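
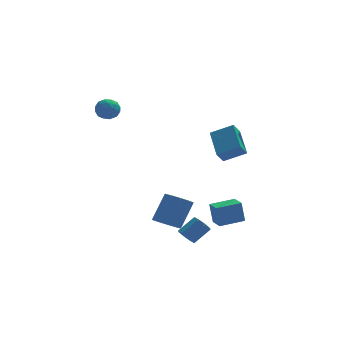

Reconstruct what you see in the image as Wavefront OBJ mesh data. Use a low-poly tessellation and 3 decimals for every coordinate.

v 0.045 -1.908 -4.218
v 0.278 -1.6 -4.651
v 1.148 -1.224 -3.915
v 0.915 -1.532 -3.482
v -0.02 -1.367 -4.418
v 0.85 -0.991 -3.682
v -0.28 -1.452 -4.068
v 0.59 -1.075 -3.332
v -0.349 -1.803 -3.806
v 0.521 -1.427 -3.07
v -0.188 -2.216 -3.785
v 0.682 -1.84 -3.049
v 0.11 -2.449 -4.018
v 0.98 -2.073 -3.282
v 0.37 -2.365 -4.368
v 1.24 -1.988 -3.632
v 0.439 -2.013 -4.63
v 1.309 -1.637 -3.894
v 1.671 -2.337 -3.341
v 1.5 -2.219 -2.138
v 1.466 -1.417 -3.46
v 1.296 -1.299 -2.258
v 3.004 -2.021 -3.182
v 2.834 -1.903 -1.98
v 2.8 -1.101 -3.302
v 2.629 -0.983 -2.099
v -4.071 2.556 3.419
v -3.434 2.827 3.599
v -3.546 1.653 2.921
v -2.909 1.924 3.101
v -3.347 1.673 3.608
v -3.671 2.231 3.915
v -3.309 2.249 2.605
v -3.633 2.807 2.912
v -2.963 2.637 3.095
v -2.987 2.281 3.715
v -3.993 2.199 2.805
v -4.017 1.843 3.425
v -3.798 2.771 3.553
v -3.182 1.709 2.967
v -3.439 1.562 3.265
v -3.065 1.721 3.371
v -3.938 2.421 3.739
v -3.563 2.58 3.844
v -3.512 1.902 3.849
v -3.417 1.9 2.676
v -3.042 2.059 2.781
v -3.915 2.759 3.149
v -3.541 2.918 3.255
v -3.468 2.578 2.671
v -3.147 2.818 3.362
v -2.839 2.288 3.07
v -3.074 2.478 2.778
v -3.264 2.806 2.959
v -3.161 2.609 3.727
v -2.853 2.078 3.434
v -3.11 1.931 3.732
v -3.301 2.259 3.913
v -2.884 2.498 3.431
v -4.127 2.402 3.086
v -3.819 1.871 2.793
v -3.679 2.221 2.607
v -3.87 2.549 2.788
v -4.141 2.192 3.45
v -3.833 1.662 3.158
v -3.716 1.674 3.561
v -3.906 2.002 3.742
v -4.096 1.982 3.089
v -1.042 -2.547 -2.928
v -0.425 -2.311 -3.344
v 0.298 -1.637 -1.888
v -0.318 -1.873 -1.472
v -0.798 -1.928 -3.336
v -0.074 -1.255 -1.88
v -1.284 -1.836 -3.137
v -0.56 -1.162 -1.681
v -1.657 -2.076 -2.84
v -0.933 -1.402 -1.384
v -1.742 -2.536 -2.585
v -1.019 -1.862 -1.129
v -1.5 -3.002 -2.49
v -0.776 -2.328 -1.034
v -1.043 -3.255 -2.6
v -0.319 -2.581 -1.144
v -0.586 -3.176 -2.863
v 0.138 -2.502 -1.407
v -0.342 -2.804 -3.157
v 0.382 -2.13 -1.701
v 3.411 2.17 0.246
v 3.29 3.85 1.167
v 2.196 2.425 -0.379
v 2.075 4.105 0.542
v 3.825 2.555 -0.402
v 3.704 4.235 0.519
v 2.61 2.81 -1.027
v 2.489 4.49 -0.106
f 2 1 5
f 2 5 3
f 3 5 6
f 3 6 4
f 5 1 7
f 5 7 6
f 6 7 8
f 6 8 4
f 7 1 9
f 7 9 8
f 8 9 10
f 8 10 4
f 9 1 11
f 9 11 10
f 10 11 12
f 10 12 4
f 11 1 13
f 11 13 12
f 12 13 14
f 12 14 4
f 13 1 15
f 13 15 14
f 14 15 16
f 14 16 4
f 15 1 17
f 15 17 16
f 16 17 18
f 16 18 4
f 17 1 2
f 17 2 18
f 18 2 3
f 18 3 4
f 20 22 19
f 23 20 19
f 19 22 21
f 21 23 19
f 20 26 22
f 24 20 23
f 24 26 20
f 22 26 21
f 25 23 21
f 21 26 25
f 25 24 23
f 26 24 25
f 27 64 43
f 64 38 67
f 43 67 32
f 64 67 43
f 27 43 39
f 43 32 44
f 39 44 28
f 43 44 39
f 27 39 48
f 39 28 49
f 48 49 34
f 39 49 48
f 27 48 60
f 48 34 63
f 60 63 37
f 48 63 60
f 27 60 64
f 60 37 68
f 64 68 38
f 60 68 64
f 28 44 55
f 44 32 58
f 55 58 36
f 44 58 55
f 32 67 45
f 67 38 66
f 45 66 31
f 67 66 45
f 38 68 65
f 68 37 61
f 65 61 29
f 68 61 65
f 37 63 62
f 63 34 50
f 62 50 33
f 63 50 62
f 34 49 54
f 49 28 51
f 54 51 35
f 49 51 54
f 30 56 42
f 56 36 57
f 42 57 31
f 56 57 42
f 30 42 40
f 42 31 41
f 40 41 29
f 42 41 40
f 30 40 47
f 40 29 46
f 47 46 33
f 40 46 47
f 30 47 52
f 47 33 53
f 52 53 35
f 47 53 52
f 30 52 56
f 52 35 59
f 56 59 36
f 52 59 56
f 31 57 45
f 57 36 58
f 45 58 32
f 57 58 45
f 29 41 65
f 41 31 66
f 65 66 38
f 41 66 65
f 33 46 62
f 46 29 61
f 62 61 37
f 46 61 62
f 35 53 54
f 53 33 50
f 54 50 34
f 53 50 54
f 36 59 55
f 59 35 51
f 55 51 28
f 59 51 55
f 70 69 73
f 70 73 71
f 71 73 74
f 71 74 72
f 73 69 75
f 73 75 74
f 74 75 76
f 74 76 72
f 75 69 77
f 75 77 76
f 76 77 78
f 76 78 72
f 77 69 79
f 77 79 78
f 78 79 80
f 78 80 72
f 79 69 81
f 79 81 80
f 80 81 82
f 80 82 72
f 81 69 83
f 81 83 82
f 82 83 84
f 82 84 72
f 83 69 85
f 83 85 84
f 84 85 86
f 84 86 72
f 85 69 87
f 85 87 86
f 86 87 88
f 86 88 72
f 87 69 70
f 87 70 88
f 88 70 71
f 88 71 72
f 90 92 89
f 93 90 89
f 89 92 91
f 91 93 89
f 90 96 92
f 94 90 93
f 94 96 90
f 92 96 91
f 95 93 91
f 91 96 95
f 95 94 93
f 96 94 95



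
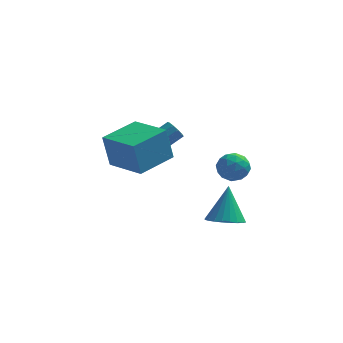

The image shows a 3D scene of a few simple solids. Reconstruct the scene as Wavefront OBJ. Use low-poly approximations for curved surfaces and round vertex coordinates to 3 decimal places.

v -3.177 -0.941 0.459
v -3.523 -0.914 2.296
v -1.816 0.72 0.691
v -2.162 0.747 2.528
v -1.518 -2.347 0.792
v -1.864 -2.32 2.629
v -0.157 -0.686 1.024
v -0.503 -0.659 2.861
v 2.617 -4.372 -0.831
v 3.468 -4.777 -0.65
v 2.683 -3.448 0.931
v 3.572 -4.461 -0.821
v 3.532 -4.13 -0.992
v 3.352 -3.836 -1.139
v 3.06 -3.624 -1.239
v 2.7 -3.526 -1.277
v 2.328 -3.556 -1.247
v 2 -3.711 -1.154
v 1.765 -3.966 -1.011
v 1.661 -4.283 -0.841
v 1.702 -4.613 -0.67
v 1.882 -4.907 -0.523
v 2.174 -5.119 -0.422
v 2.533 -5.217 -0.384
v 2.905 -5.187 -0.414
v 3.233 -5.033 -0.508
v 2.051 1.366 -1.277
v 2.81 1.823 -1.094
v 2.33 0.457 -0.166
v 3.089 0.914 0.017
v 2.283 1.297 0.166
v 2.111 1.859 -0.521
v 3.029 0.421 -0.739
v 2.857 0.983 -1.426
v 3.414 1.239 -0.761
v 2.953 1.78 -0.202
v 2.187 0.5 -1.058
v 1.726 1.041 -0.499
v 2.406 1.675 -1.283
v 2.734 0.605 0.023
v 2.261 0.831 0.11
v 2.707 1.099 0.218
v 1.995 1.696 -0.947
v 2.441 1.964 -0.839
v 2.132 1.655 -0.099
v 2.699 0.316 -0.421
v 3.145 0.584 -0.313
v 2.433 1.181 -1.478
v 2.879 1.449 -1.37
v 3.008 0.625 -1.161
v 3.207 1.6 -0.98
v 3.371 1.065 -0.327
v 3.336 0.775 -0.771
v 3.235 1.106 -1.175
v 2.936 1.918 -0.652
v 3.1 1.383 0.002
v 2.627 1.609 0.089
v 2.525 1.939 -0.315
v 3.291 1.574 -0.456
v 2.04 0.897 -1.262
v 2.204 0.362 -0.608
v 2.615 0.341 -0.945
v 2.513 0.671 -1.349
v 1.769 1.215 -0.933
v 1.933 0.68 -0.28
v 1.905 1.174 -0.085
v 1.804 1.505 -0.489
v 1.849 0.706 -0.804
v -1.543 1.392 0.387
v -1.184 0.927 0.334
v 0.002 1.743 1.2
v -0.357 2.208 1.253
v -1.127 1.146 0.049
v 0.059 1.962 0.914
v -1.229 1.46 -0.107
v -0.042 2.276 0.758
v -1.45 1.747 -0.075
v -0.264 2.563 0.791
v -1.708 1.899 0.134
v -0.521 2.715 1
v -1.902 1.857 0.44
v -0.716 2.673 1.306
v -1.959 1.638 0.726
v -0.773 2.454 1.591
v -1.858 1.324 0.882
v -0.671 2.14 1.747
v -1.636 1.037 0.849
v -0.45 1.853 1.715
v -1.379 0.885 0.64
v -0.192 1.701 1.506
f 2 4 1
f 5 2 1
f 1 4 3
f 3 5 1
f 2 8 4
f 6 2 5
f 6 8 2
f 4 8 3
f 7 5 3
f 3 8 7
f 7 6 5
f 8 6 7
f 10 9 12
f 10 12 11
f 12 9 13
f 12 13 11
f 13 9 14
f 13 14 11
f 14 9 15
f 14 15 11
f 15 9 16
f 15 16 11
f 16 9 17
f 16 17 11
f 17 9 18
f 17 18 11
f 18 9 19
f 18 19 11
f 19 9 20
f 19 20 11
f 20 9 21
f 20 21 11
f 21 9 22
f 21 22 11
f 22 9 23
f 22 23 11
f 23 9 24
f 23 24 11
f 24 9 25
f 24 25 11
f 25 9 26
f 25 26 11
f 26 9 10
f 26 10 11
f 27 64 43
f 64 38 67
f 43 67 32
f 64 67 43
f 27 43 39
f 43 32 44
f 39 44 28
f 43 44 39
f 27 39 48
f 39 28 49
f 48 49 34
f 39 49 48
f 27 48 60
f 48 34 63
f 60 63 37
f 48 63 60
f 27 60 64
f 60 37 68
f 64 68 38
f 60 68 64
f 28 44 55
f 44 32 58
f 55 58 36
f 44 58 55
f 32 67 45
f 67 38 66
f 45 66 31
f 67 66 45
f 38 68 65
f 68 37 61
f 65 61 29
f 68 61 65
f 37 63 62
f 63 34 50
f 62 50 33
f 63 50 62
f 34 49 54
f 49 28 51
f 54 51 35
f 49 51 54
f 30 56 42
f 56 36 57
f 42 57 31
f 56 57 42
f 30 42 40
f 42 31 41
f 40 41 29
f 42 41 40
f 30 40 47
f 40 29 46
f 47 46 33
f 40 46 47
f 30 47 52
f 47 33 53
f 52 53 35
f 47 53 52
f 30 52 56
f 52 35 59
f 56 59 36
f 52 59 56
f 31 57 45
f 57 36 58
f 45 58 32
f 57 58 45
f 29 41 65
f 41 31 66
f 65 66 38
f 41 66 65
f 33 46 62
f 46 29 61
f 62 61 37
f 46 61 62
f 35 53 54
f 53 33 50
f 54 50 34
f 53 50 54
f 36 59 55
f 59 35 51
f 55 51 28
f 59 51 55
f 70 69 73
f 70 73 71
f 71 73 74
f 71 74 72
f 73 69 75
f 73 75 74
f 74 75 76
f 74 76 72
f 75 69 77
f 75 77 76
f 76 77 78
f 76 78 72
f 77 69 79
f 77 79 78
f 78 79 80
f 78 80 72
f 79 69 81
f 79 81 80
f 80 81 82
f 80 82 72
f 81 69 83
f 81 83 82
f 82 83 84
f 82 84 72
f 83 69 85
f 83 85 84
f 84 85 86
f 84 86 72
f 85 69 87
f 85 87 86
f 86 87 88
f 86 88 72
f 87 69 89
f 87 89 88
f 88 89 90
f 88 90 72
f 89 69 70
f 89 70 90
f 90 70 71
f 90 71 72



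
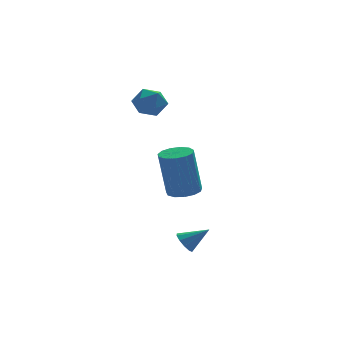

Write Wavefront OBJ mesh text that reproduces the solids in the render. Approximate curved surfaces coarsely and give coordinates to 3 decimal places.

v -3.438 -3.612 -1.875
v -3.128 -3.587 -2.304
v -2.502 -3.748 -1.205
v -3.166 -3.283 -2.189
v -3.308 -3.104 -1.954
v -3.5 -3.119 -1.689
v -3.668 -3.323 -1.495
v -3.749 -3.636 -1.446
v -3.711 -3.941 -1.561
v -3.569 -4.119 -1.796
v -3.377 -4.104 -2.061
v -3.209 -3.901 -2.255
v -3.723 2.374 3.666
v -3.152 2.047 3.232
v -4.128 1.213 4.008
v -3.557 0.886 3.574
v -3.374 1.284 4.23
v -3.124 2.001 4.018
v -4.156 1.259 3.222
v -3.906 1.976 3.01
v -3.42 1.358 2.957
v -2.937 1.373 3.58
v -4.343 1.887 3.66
v -3.86 1.902 4.283
v -2.645 -0.189 -0.692
v -2.068 -0.623 -0.586
v -2.397 -0.545 1.537
v -2.975 -0.111 1.432
v -1.926 -0.237 -0.578
v -2.255 -0.159 1.545
v -2.012 0.164 -0.606
v -2.342 0.242 1.517
v -2.3 0.453 -0.662
v -2.629 0.531 1.462
v -2.697 0.538 -0.726
v -3.026 0.616 1.397
v -3.078 0.392 -0.78
v -3.407 0.47 1.343
v -3.321 0.062 -0.806
v -3.651 0.14 1.318
v -3.35 -0.348 -0.795
v -3.679 -0.27 1.328
v -3.155 -0.708 -0.752
v -3.485 -0.63 1.372
v -2.798 -0.903 -0.689
v -3.128 -0.825 1.434
v -2.393 -0.871 -0.627
v -2.722 -0.793 1.496
f 2 1 4
f 2 4 3
f 4 1 5
f 4 5 3
f 5 1 6
f 5 6 3
f 6 1 7
f 6 7 3
f 7 1 8
f 7 8 3
f 8 1 9
f 8 9 3
f 9 1 10
f 9 10 3
f 10 1 11
f 10 11 3
f 11 1 12
f 11 12 3
f 12 1 2
f 12 2 3
f 13 24 18
f 13 18 14
f 13 14 20
f 13 20 23
f 13 23 24
f 14 18 22
f 18 24 17
f 24 23 15
f 23 20 19
f 20 14 21
f 16 22 17
f 16 17 15
f 16 15 19
f 16 19 21
f 16 21 22
f 17 22 18
f 15 17 24
f 19 15 23
f 21 19 20
f 22 21 14
f 26 25 29
f 26 29 27
f 27 29 30
f 27 30 28
f 29 25 31
f 29 31 30
f 30 31 32
f 30 32 28
f 31 25 33
f 31 33 32
f 32 33 34
f 32 34 28
f 33 25 35
f 33 35 34
f 34 35 36
f 34 36 28
f 35 25 37
f 35 37 36
f 36 37 38
f 36 38 28
f 37 25 39
f 37 39 38
f 38 39 40
f 38 40 28
f 39 25 41
f 39 41 40
f 40 41 42
f 40 42 28
f 41 25 43
f 41 43 42
f 42 43 44
f 42 44 28
f 43 25 45
f 43 45 44
f 44 45 46
f 44 46 28
f 45 25 47
f 45 47 46
f 46 47 48
f 46 48 28
f 47 25 26
f 47 26 48
f 48 26 27
f 48 27 28



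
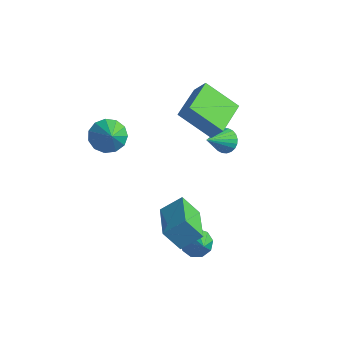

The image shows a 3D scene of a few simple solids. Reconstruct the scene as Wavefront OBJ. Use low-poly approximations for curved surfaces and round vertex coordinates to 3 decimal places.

v 0.894 2.21 0.076
v 1.458 1.958 -0.183
v 0.766 1.03 0.944
v 1.551 2.097 0.018
v 1.545 2.252 0.228
v 1.439 2.401 0.415
v 1.25 2.521 0.551
v 1.007 2.593 0.614
v 0.746 2.607 0.595
v 0.508 2.561 0.497
v 0.329 2.461 0.335
v 0.236 2.323 0.134
v 0.242 2.168 -0.076
v 0.348 2.019 -0.263
v 0.537 1.899 -0.399
v 0.78 1.826 -0.462
v 1.041 1.812 -0.443
v 1.279 1.859 -0.345
v -2.198 -2.189 1.735
v -1.597 -1.541 1.63
v -1.382 -2.791 2.685
v -1.907 -1.388 1.993
v -2.31 -1.49 2.275
v -2.677 -1.813 2.385
v -2.892 -2.256 2.289
v -2.887 -2.677 2.017
v -2.663 -2.943 1.656
v -2.292 -2.97 1.32
v -1.891 -2.749 1.115
v -1.588 -2.349 1.108
v -1.478 -1.899 1.3
v 3.865 -4.303 -0.62
v 3.209 -4.686 0.36
v 2.502 -2.932 -0.998
v 1.846 -3.315 -0.018
v 4.454 -3.525 0.078
v 3.798 -3.908 1.058
v 3.091 -2.154 -0.3
v 2.435 -2.537 0.68
v 3.206 -2.457 -2.265
v 3.615 -1.853 -2.275
v 4.094 -3.043 -1.355
v 3.27 -1.819 -1.916
v 2.895 -2.083 -1.72
v 2.665 -2.523 -1.778
v 2.688 -2.931 -2.064
v 2.953 -3.118 -2.444
v 3.337 -2.995 -2.74
v 3.659 -2.621 -2.813
v 3.769 -2.17 -2.63
v 1.399 0.601 1.848
v -0.068 0.038 3.003
v 0.84 2.368 1.999
v -0.627 1.806 3.154
v 1.967 0.714 2.626
v 0.5 0.152 3.781
v 1.408 2.482 2.777
v -0.059 1.919 3.932
f 2 1 4
f 2 4 3
f 4 1 5
f 4 5 3
f 5 1 6
f 5 6 3
f 6 1 7
f 6 7 3
f 7 1 8
f 7 8 3
f 8 1 9
f 8 9 3
f 9 1 10
f 9 10 3
f 10 1 11
f 10 11 3
f 11 1 12
f 11 12 3
f 12 1 13
f 12 13 3
f 13 1 14
f 13 14 3
f 14 1 15
f 14 15 3
f 15 1 16
f 15 16 3
f 16 1 17
f 16 17 3
f 17 1 18
f 17 18 3
f 18 1 2
f 18 2 3
f 20 19 22
f 20 22 21
f 22 19 23
f 22 23 21
f 23 19 24
f 23 24 21
f 24 19 25
f 24 25 21
f 25 19 26
f 25 26 21
f 26 19 27
f 26 27 21
f 27 19 28
f 27 28 21
f 28 19 29
f 28 29 21
f 29 19 30
f 29 30 21
f 30 19 31
f 30 31 21
f 31 19 20
f 31 20 21
f 33 35 32
f 36 33 32
f 32 35 34
f 34 36 32
f 33 39 35
f 37 33 36
f 37 39 33
f 35 39 34
f 38 36 34
f 34 39 38
f 38 37 36
f 39 37 38
f 41 40 43
f 41 43 42
f 43 40 44
f 43 44 42
f 44 40 45
f 44 45 42
f 45 40 46
f 45 46 42
f 46 40 47
f 46 47 42
f 47 40 48
f 47 48 42
f 48 40 49
f 48 49 42
f 49 40 50
f 49 50 42
f 50 40 41
f 50 41 42
f 52 54 51
f 55 52 51
f 51 54 53
f 53 55 51
f 52 58 54
f 56 52 55
f 56 58 52
f 54 58 53
f 57 55 53
f 53 58 57
f 57 56 55
f 58 56 57



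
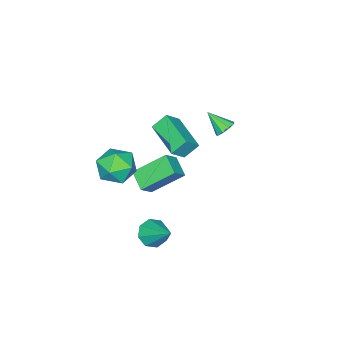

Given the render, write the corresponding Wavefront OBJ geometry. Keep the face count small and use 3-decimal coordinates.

v 1.782 -1.42 1.185
v 2.426 -1.171 2.06
v 2.414 -3.109 1.2
v 3.058 -2.86 2.075
v 1.95 -2.905 2.193
v 1.56 -1.862 2.183
v 3.28 -2.418 1.077
v 2.89 -1.375 1.067
v 3.352 -1.788 1.993
v 2.53 -2.089 2.683
v 2.31 -2.191 0.577
v 1.488 -2.492 1.267
v -1.136 -3.405 -2.383
v -2.236 -2.149 -1.109
v -0.594 -2.43 -2.876
v -1.694 -1.174 -1.603
v -0.366 -3.466 -1.657
v -1.466 -2.21 -0.384
v 0.176 -2.491 -2.151
v -0.924 -1.235 -0.877
v -3.984 -0.42 0.897
v -3.462 -0.173 1.093
v -3.836 -1.44 1.783
v -3.782 -0.026 1.316
v -4.197 -0.063 1.343
v -4.512 -0.267 1.161
v -4.58 -0.542 0.855
v -4.369 -0.761 0.569
v -3.978 -0.819 0.436
v -3.59 -0.691 0.518
v -3.386 -0.436 0.778
v -1.855 -1.672 2.489
v -1.087 -1.861 3.224
v -0.989 0.217 2.069
v -0.221 0.028 2.804
v -1.259 -2.108 1.756
v -0.491 -2.297 2.491
v -0.393 -0.219 1.336
v 0.375 -0.408 2.071
v 2.844 0.422 -1.8
v 3.118 0.876 -2.425
v 3.296 1.858 -0.56
v 2.508 0.968 -2.31
v 2.095 0.741 -1.896
v 2.121 0.327 -1.425
v 2.57 -0.032 -1.174
v 3.18 -0.125 -1.289
v 3.593 0.103 -1.703
v 3.567 0.517 -2.174
f 1 12 6
f 1 6 2
f 1 2 8
f 1 8 11
f 1 11 12
f 2 6 10
f 6 12 5
f 12 11 3
f 11 8 7
f 8 2 9
f 4 10 5
f 4 5 3
f 4 3 7
f 4 7 9
f 4 9 10
f 5 10 6
f 3 5 12
f 7 3 11
f 9 7 8
f 10 9 2
f 14 16 13
f 17 14 13
f 13 16 15
f 15 17 13
f 14 20 16
f 18 14 17
f 18 20 14
f 16 20 15
f 19 17 15
f 15 20 19
f 19 18 17
f 20 18 19
f 22 21 24
f 22 24 23
f 24 21 25
f 24 25 23
f 25 21 26
f 25 26 23
f 26 21 27
f 26 27 23
f 27 21 28
f 27 28 23
f 28 21 29
f 28 29 23
f 29 21 30
f 29 30 23
f 30 21 31
f 30 31 23
f 31 21 22
f 31 22 23
f 33 35 32
f 36 33 32
f 32 35 34
f 34 36 32
f 33 39 35
f 37 33 36
f 37 39 33
f 35 39 34
f 38 36 34
f 34 39 38
f 38 37 36
f 39 37 38
f 41 40 43
f 41 43 42
f 43 40 44
f 43 44 42
f 44 40 45
f 44 45 42
f 45 40 46
f 45 46 42
f 46 40 47
f 46 47 42
f 47 40 48
f 47 48 42
f 48 40 49
f 48 49 42
f 49 40 41
f 49 41 42



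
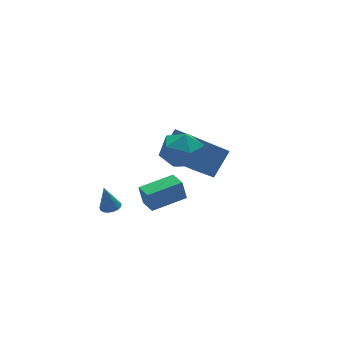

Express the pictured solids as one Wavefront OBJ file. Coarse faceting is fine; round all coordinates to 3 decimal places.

v -2.64 0.268 -3.599
v -2.793 0.45 -2.505
v -2.597 1.304 -3.766
v -2.751 1.486 -2.671
v -0.749 0.234 -3.329
v -0.903 0.416 -2.234
v -0.707 1.27 -3.495
v -0.86 1.452 -2.401
v 0.427 -0.351 -1.796
v -0.978 -0.876 -0.34
v -0.369 1.678 -1.834
v -1.774 1.153 -0.378
v 1.534 0.107 -0.562
v 0.129 -0.418 0.894
v 0.738 2.136 -0.6
v -0.667 1.611 0.856
v -2.072 -0.892 1.715
v -1.287 -1.743 1.57
v -3.053 -1.997 2.89
v -2.268 -2.848 2.745
v -1.976 -1.878 3.323
v -1.369 -1.194 2.596
v -2.971 -2.546 1.864
v -2.364 -1.862 1.137
v -1.843 -2.765 1.661
v -1.227 -2.352 2.563
v -3.113 -1.388 1.897
v -2.497 -0.975 2.799
v -3.721 2.662 -4.628
v -3.179 2.775 -4.543
v -3.979 2.838 -3.212
v -3.288 3.015 -4.593
v -3.495 3.175 -4.65
v -3.755 3.216 -4.703
v -4.007 3.132 -4.738
v -4.193 2.939 -4.748
v -4.271 2.683 -4.731
v -4.223 2.423 -4.69
v -4.06 2.217 -4.635
v -3.82 2.114 -4.578
v -3.557 2.136 -4.533
v -3.331 2.279 -4.51
v -3.195 2.509 -4.513
f 2 4 1
f 5 2 1
f 1 4 3
f 3 5 1
f 2 8 4
f 6 2 5
f 6 8 2
f 4 8 3
f 7 5 3
f 3 8 7
f 7 6 5
f 8 6 7
f 10 12 9
f 13 10 9
f 9 12 11
f 11 13 9
f 10 16 12
f 14 10 13
f 14 16 10
f 12 16 11
f 15 13 11
f 11 16 15
f 15 14 13
f 16 14 15
f 17 28 22
f 17 22 18
f 17 18 24
f 17 24 27
f 17 27 28
f 18 22 26
f 22 28 21
f 28 27 19
f 27 24 23
f 24 18 25
f 20 26 21
f 20 21 19
f 20 19 23
f 20 23 25
f 20 25 26
f 21 26 22
f 19 21 28
f 23 19 27
f 25 23 24
f 26 25 18
f 30 29 32
f 30 32 31
f 32 29 33
f 32 33 31
f 33 29 34
f 33 34 31
f 34 29 35
f 34 35 31
f 35 29 36
f 35 36 31
f 36 29 37
f 36 37 31
f 37 29 38
f 37 38 31
f 38 29 39
f 38 39 31
f 39 29 40
f 39 40 31
f 40 29 41
f 40 41 31
f 41 29 42
f 41 42 31
f 42 29 43
f 42 43 31
f 43 29 30
f 43 30 31



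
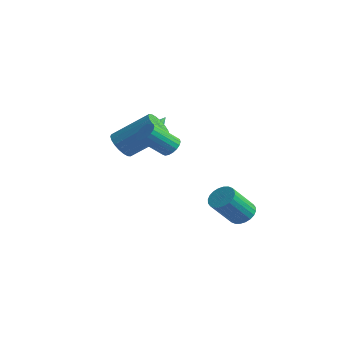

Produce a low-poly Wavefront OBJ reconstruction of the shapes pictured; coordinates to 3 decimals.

v 3.676 -2.747 1.841
v 4.189 -2.712 2.087
v 3.757 -3.817 3.145
v 3.244 -3.853 2.899
v 4.053 -2.538 2.214
v 3.621 -3.644 3.271
v 3.843 -2.406 2.266
v 3.411 -3.512 3.324
v 3.6 -2.341 2.234
v 3.168 -3.447 3.292
v 3.372 -2.357 2.125
v 2.94 -3.463 3.182
v 3.204 -2.45 1.959
v 2.772 -3.556 3.017
v 3.129 -2.602 1.77
v 2.697 -3.708 2.827
v 3.163 -2.783 1.595
v 2.731 -3.888 2.653
v 3.299 -2.956 1.469
v 2.867 -4.062 2.526
v 3.509 -3.088 1.416
v 3.077 -4.194 2.474
v 3.752 -3.153 1.448
v 3.32 -4.259 2.506
v 3.98 -3.137 1.558
v 3.548 -4.243 2.615
v 4.148 -3.044 1.723
v 3.716 -4.15 2.781
v 4.223 -2.892 1.913
v 3.791 -3.998 2.97
v 0.028 -1.224 0.885
v 0.455 -1.503 1.449
v -0.268 0.204 1.815
v 0.658 -1.357 1.29
v 0.765 -1.191 1.068
v 0.76 -1.03 0.819
v 0.643 -0.898 0.58
v 0.433 -0.817 0.388
v 0.162 -0.797 0.271
v -0.131 -0.842 0.248
v -0.399 -0.946 0.321
v -0.601 -1.092 0.481
v -0.709 -1.258 0.702
v -0.703 -1.419 0.951
v -0.587 -1.55 1.19
v -0.377 -1.632 1.382
v -0.105 -1.652 1.499
v 0.187 -1.606 1.523
v 0.853 -3.299 1.233
v 1.31 -3.121 0.652
v 2.484 -1.904 1.947
v 2.027 -2.081 2.527
v 1.074 -2.88 0.638
v 2.248 -1.662 1.933
v 0.794 -2.721 0.743
v 1.968 -1.503 2.037
v 0.526 -2.676 0.944
v 1.7 -1.459 2.239
v 0.323 -2.755 1.202
v 1.497 -1.538 2.497
v 0.224 -2.942 1.467
v 1.398 -1.724 2.762
v 0.251 -3.199 1.685
v 1.425 -1.982 2.98
v 0.396 -3.476 1.813
v 1.57 -2.259 3.108
v 0.632 -3.718 1.827
v 1.806 -2.5 3.122
v 0.912 -3.877 1.723
v 2.086 -2.659 3.017
v 1.18 -3.921 1.521
v 2.354 -2.704 2.816
v 1.383 -3.842 1.263
v 2.557 -2.625 2.558
v 1.482 -3.656 0.998
v 2.656 -2.438 2.293
v 1.455 -3.398 0.78
v 2.629 -2.181 2.075
v 3.096 1.993 -3.758
v 3.716 2.256 -3.478
v 3.624 1.031 -2.122
v 3.004 0.767 -2.402
v 3.522 2.418 -3.345
v 3.431 1.192 -1.989
v 3.264 2.514 -3.276
v 3.172 1.289 -1.919
v 2.979 2.531 -3.28
v 2.888 1.306 -1.923
v 2.713 2.466 -3.356
v 2.621 1.241 -2
v 2.505 2.329 -3.494
v 2.413 1.104 -2.138
v 2.386 2.141 -3.672
v 2.295 0.916 -2.316
v 2.376 1.93 -3.863
v 2.284 0.705 -2.507
v 2.476 1.729 -4.038
v 2.384 0.504 -2.682
v 2.669 1.568 -4.171
v 2.578 0.342 -2.815
v 2.928 1.471 -4.241
v 2.836 0.246 -2.884
v 3.212 1.454 -4.237
v 3.121 0.229 -2.88
v 3.479 1.519 -4.16
v 3.387 0.294 -2.804
v 3.687 1.656 -4.022
v 3.595 0.431 -2.666
v 3.805 1.844 -3.844
v 3.714 0.619 -2.488
v 3.816 2.055 -3.653
v 3.724 0.83 -2.297
f 2 1 5
f 2 5 3
f 3 5 6
f 3 6 4
f 5 1 7
f 5 7 6
f 6 7 8
f 6 8 4
f 7 1 9
f 7 9 8
f 8 9 10
f 8 10 4
f 9 1 11
f 9 11 10
f 10 11 12
f 10 12 4
f 11 1 13
f 11 13 12
f 12 13 14
f 12 14 4
f 13 1 15
f 13 15 14
f 14 15 16
f 14 16 4
f 15 1 17
f 15 17 16
f 16 17 18
f 16 18 4
f 17 1 19
f 17 19 18
f 18 19 20
f 18 20 4
f 19 1 21
f 19 21 20
f 20 21 22
f 20 22 4
f 21 1 23
f 21 23 22
f 22 23 24
f 22 24 4
f 23 1 25
f 23 25 24
f 24 25 26
f 24 26 4
f 25 1 27
f 25 27 26
f 26 27 28
f 26 28 4
f 27 1 29
f 27 29 28
f 28 29 30
f 28 30 4
f 29 1 2
f 29 2 30
f 30 2 3
f 30 3 4
f 32 31 34
f 32 34 33
f 34 31 35
f 34 35 33
f 35 31 36
f 35 36 33
f 36 31 37
f 36 37 33
f 37 31 38
f 37 38 33
f 38 31 39
f 38 39 33
f 39 31 40
f 39 40 33
f 40 31 41
f 40 41 33
f 41 31 42
f 41 42 33
f 42 31 43
f 42 43 33
f 43 31 44
f 43 44 33
f 44 31 45
f 44 45 33
f 45 31 46
f 45 46 33
f 46 31 47
f 46 47 33
f 47 31 48
f 47 48 33
f 48 31 32
f 48 32 33
f 50 49 53
f 50 53 51
f 51 53 54
f 51 54 52
f 53 49 55
f 53 55 54
f 54 55 56
f 54 56 52
f 55 49 57
f 55 57 56
f 56 57 58
f 56 58 52
f 57 49 59
f 57 59 58
f 58 59 60
f 58 60 52
f 59 49 61
f 59 61 60
f 60 61 62
f 60 62 52
f 61 49 63
f 61 63 62
f 62 63 64
f 62 64 52
f 63 49 65
f 63 65 64
f 64 65 66
f 64 66 52
f 65 49 67
f 65 67 66
f 66 67 68
f 66 68 52
f 67 49 69
f 67 69 68
f 68 69 70
f 68 70 52
f 69 49 71
f 69 71 70
f 70 71 72
f 70 72 52
f 71 49 73
f 71 73 72
f 72 73 74
f 72 74 52
f 73 49 75
f 73 75 74
f 74 75 76
f 74 76 52
f 75 49 77
f 75 77 76
f 76 77 78
f 76 78 52
f 77 49 50
f 77 50 78
f 78 50 51
f 78 51 52
f 80 79 83
f 80 83 81
f 81 83 84
f 81 84 82
f 83 79 85
f 83 85 84
f 84 85 86
f 84 86 82
f 85 79 87
f 85 87 86
f 86 87 88
f 86 88 82
f 87 79 89
f 87 89 88
f 88 89 90
f 88 90 82
f 89 79 91
f 89 91 90
f 90 91 92
f 90 92 82
f 91 79 93
f 91 93 92
f 92 93 94
f 92 94 82
f 93 79 95
f 93 95 94
f 94 95 96
f 94 96 82
f 95 79 97
f 95 97 96
f 96 97 98
f 96 98 82
f 97 79 99
f 97 99 98
f 98 99 100
f 98 100 82
f 99 79 101
f 99 101 100
f 100 101 102
f 100 102 82
f 101 79 103
f 101 103 102
f 102 103 104
f 102 104 82
f 103 79 105
f 103 105 104
f 104 105 106
f 104 106 82
f 105 79 107
f 105 107 106
f 106 107 108
f 106 108 82
f 107 79 109
f 107 109 108
f 108 109 110
f 108 110 82
f 109 79 111
f 109 111 110
f 110 111 112
f 110 112 82
f 111 79 80
f 111 80 112
f 112 80 81
f 112 81 82



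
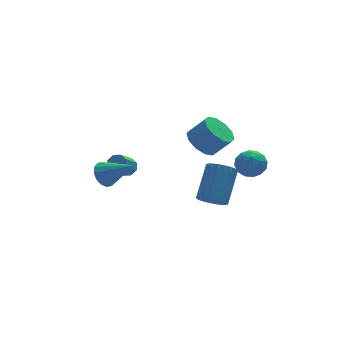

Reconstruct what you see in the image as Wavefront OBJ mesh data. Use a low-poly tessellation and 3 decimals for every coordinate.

v 1.559 -1.679 0.751
v 2.319 -1.424 0.242
v 3.102 -1.805 1.221
v 2.341 -2.061 1.729
v 2.149 -0.96 0.559
v 2.932 -1.341 1.538
v 1.753 -0.771 0.949
v 2.536 -1.152 1.928
v 1.283 -0.929 1.264
v 2.066 -1.31 2.242
v 0.918 -1.373 1.382
v 1.701 -1.755 2.361
v 0.798 -1.935 1.259
v 1.581 -2.316 2.238
v 0.968 -2.399 0.942
v 1.751 -2.78 1.921
v 1.364 -2.588 0.552
v 2.147 -2.969 1.531
v 1.834 -2.43 0.238
v 2.617 -2.811 1.216
v 2.199 -1.985 0.119
v 2.982 -2.367 1.098
v -2.977 -0.535 -1.153
v -2.498 -0.625 -1.748
v -1.863 -1.645 -0.087
v -2.363 -0.304 -1.555
v -2.392 -0.045 -1.254
v -2.578 0.083 -0.926
v -2.871 0.046 -0.658
v -3.193 -0.147 -0.523
v -3.456 -0.444 -0.557
v -3.592 -0.765 -0.75
v -3.562 -1.025 -1.051
v -3.376 -1.153 -1.379
v -3.083 -1.115 -1.647
v -2.762 -0.922 -1.782
v -1.372 0.699 -1.801
v -1.069 0.9 -1.375
v -1.804 0.442 -0.634
v -2.108 0.241 -1.059
v -1.371 1.175 -1.505
v -2.107 0.717 -0.764
v -1.674 1.171 -1.809
v -2.41 0.713 -1.068
v -1.8 0.89 -2.107
v -2.536 0.432 -1.366
v -1.676 0.498 -2.226
v -2.411 0.04 -1.485
v -1.373 0.223 -2.096
v -2.109 -0.235 -1.355
v -1.07 0.227 -1.792
v -1.806 -0.231 -1.051
v -0.944 0.508 -1.494
v -1.68 0.05 -0.753
v 2.952 -2.483 -0.684
v 3.525 -2.072 -1.162
v 3.955 -3.268 -0.158
v 4.528 -2.857 -0.636
v 4.143 -2.454 0.009
v 3.524 -1.969 -0.317
v 3.956 -3.371 -1.003
v 3.337 -2.886 -1.329
v 4.146 -2.621 -1.359
v 4.261 -2.054 -0.734
v 3.219 -3.286 -0.586
v 3.334 -2.719 0.039
v 3.151 -2.208 -0.97
v 4.329 -3.132 -0.35
v 4.103 -2.895 0.028
v 4.44 -2.653 -0.253
v 3.15 -2.148 -0.473
v 3.487 -1.906 -0.754
v 3.85 -2.131 -0.065
v 3.993 -3.434 -0.566
v 4.33 -3.192 -0.847
v 3.04 -2.687 -1.067
v 3.377 -2.445 -1.348
v 3.63 -3.209 -1.255
v 3.852 -2.29 -1.366
v 4.441 -2.751 -1.057
v 4.106 -3.053 -1.273
v 3.741 -2.768 -1.464
v 3.92 -1.957 -0.999
v 4.509 -2.418 -0.689
v 4.283 -2.181 -0.311
v 3.919 -1.896 -0.502
v 4.285 -2.279 -1.115
v 2.971 -2.922 -0.631
v 3.56 -3.383 -0.321
v 3.561 -3.444 -0.818
v 3.197 -3.159 -1.009
v 3.039 -2.589 -0.263
v 3.628 -3.05 0.046
v 3.739 -2.572 0.144
v 3.374 -2.287 -0.047
v 3.195 -3.061 -0.205
v 2.295 -1.307 -3.928
v 2.96 -1.761 -4.015
v 3.97 -0.567 -2.54
v 3.305 -0.113 -2.452
v 3.01 -1.52 -4.244
v 4.019 -0.325 -2.769
v 2.936 -1.242 -4.419
v 3.945 -0.047 -2.944
v 2.751 -0.975 -4.509
v 3.76 0.22 -3.033
v 2.487 -0.765 -4.498
v 3.497 0.429 -3.023
v 2.191 -0.65 -4.389
v 3.2 0.545 -2.913
v 1.912 -0.648 -4.2
v 2.921 0.547 -2.724
v 1.7 -0.76 -3.963
v 2.709 0.435 -2.488
v 1.59 -0.967 -3.721
v 2.599 0.228 -2.246
v 1.603 -1.232 -3.515
v 2.612 -0.038 -2.039
v 1.735 -1.511 -3.379
v 2.744 -0.316 -1.904
v 1.964 -1.755 -3.339
v 2.974 -0.56 -1.864
v 2.251 -1.921 -3.4
v 3.26 -0.726 -1.925
v 2.545 -1.981 -3.553
v 3.554 -0.786 -2.078
v 2.796 -1.924 -3.77
v 3.805 -0.73 -2.295
f 2 1 5
f 2 5 3
f 3 5 6
f 3 6 4
f 5 1 7
f 5 7 6
f 6 7 8
f 6 8 4
f 7 1 9
f 7 9 8
f 8 9 10
f 8 10 4
f 9 1 11
f 9 11 10
f 10 11 12
f 10 12 4
f 11 1 13
f 11 13 12
f 12 13 14
f 12 14 4
f 13 1 15
f 13 15 14
f 14 15 16
f 14 16 4
f 15 1 17
f 15 17 16
f 16 17 18
f 16 18 4
f 17 1 19
f 17 19 18
f 18 19 20
f 18 20 4
f 19 1 21
f 19 21 20
f 20 21 22
f 20 22 4
f 21 1 2
f 21 2 22
f 22 2 3
f 22 3 4
f 24 23 26
f 24 26 25
f 26 23 27
f 26 27 25
f 27 23 28
f 27 28 25
f 28 23 29
f 28 29 25
f 29 23 30
f 29 30 25
f 30 23 31
f 30 31 25
f 31 23 32
f 31 32 25
f 32 23 33
f 32 33 25
f 33 23 34
f 33 34 25
f 34 23 35
f 34 35 25
f 35 23 36
f 35 36 25
f 36 23 24
f 36 24 25
f 38 37 41
f 38 41 39
f 39 41 42
f 39 42 40
f 41 37 43
f 41 43 42
f 42 43 44
f 42 44 40
f 43 37 45
f 43 45 44
f 44 45 46
f 44 46 40
f 45 37 47
f 45 47 46
f 46 47 48
f 46 48 40
f 47 37 49
f 47 49 48
f 48 49 50
f 48 50 40
f 49 37 51
f 49 51 50
f 50 51 52
f 50 52 40
f 51 37 53
f 51 53 52
f 52 53 54
f 52 54 40
f 53 37 38
f 53 38 54
f 54 38 39
f 54 39 40
f 55 92 71
f 92 66 95
f 71 95 60
f 92 95 71
f 55 71 67
f 71 60 72
f 67 72 56
f 71 72 67
f 55 67 76
f 67 56 77
f 76 77 62
f 67 77 76
f 55 76 88
f 76 62 91
f 88 91 65
f 76 91 88
f 55 88 92
f 88 65 96
f 92 96 66
f 88 96 92
f 56 72 83
f 72 60 86
f 83 86 64
f 72 86 83
f 60 95 73
f 95 66 94
f 73 94 59
f 95 94 73
f 66 96 93
f 96 65 89
f 93 89 57
f 96 89 93
f 65 91 90
f 91 62 78
f 90 78 61
f 91 78 90
f 62 77 82
f 77 56 79
f 82 79 63
f 77 79 82
f 58 84 70
f 84 64 85
f 70 85 59
f 84 85 70
f 58 70 68
f 70 59 69
f 68 69 57
f 70 69 68
f 58 68 75
f 68 57 74
f 75 74 61
f 68 74 75
f 58 75 80
f 75 61 81
f 80 81 63
f 75 81 80
f 58 80 84
f 80 63 87
f 84 87 64
f 80 87 84
f 59 85 73
f 85 64 86
f 73 86 60
f 85 86 73
f 57 69 93
f 69 59 94
f 93 94 66
f 69 94 93
f 61 74 90
f 74 57 89
f 90 89 65
f 74 89 90
f 63 81 82
f 81 61 78
f 82 78 62
f 81 78 82
f 64 87 83
f 87 63 79
f 83 79 56
f 87 79 83
f 98 97 101
f 98 101 99
f 99 101 102
f 99 102 100
f 101 97 103
f 101 103 102
f 102 103 104
f 102 104 100
f 103 97 105
f 103 105 104
f 104 105 106
f 104 106 100
f 105 97 107
f 105 107 106
f 106 107 108
f 106 108 100
f 107 97 109
f 107 109 108
f 108 109 110
f 108 110 100
f 109 97 111
f 109 111 110
f 110 111 112
f 110 112 100
f 111 97 113
f 111 113 112
f 112 113 114
f 112 114 100
f 113 97 115
f 113 115 114
f 114 115 116
f 114 116 100
f 115 97 117
f 115 117 116
f 116 117 118
f 116 118 100
f 117 97 119
f 117 119 118
f 118 119 120
f 118 120 100
f 119 97 121
f 119 121 120
f 120 121 122
f 120 122 100
f 121 97 123
f 121 123 122
f 122 123 124
f 122 124 100
f 123 97 125
f 123 125 124
f 124 125 126
f 124 126 100
f 125 97 127
f 125 127 126
f 126 127 128
f 126 128 100
f 127 97 98
f 127 98 128
f 128 98 99
f 128 99 100



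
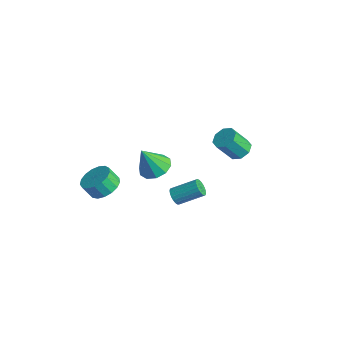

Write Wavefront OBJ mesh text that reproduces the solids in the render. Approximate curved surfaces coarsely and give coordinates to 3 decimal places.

v 0.819 4.419 -2.047
v 1.551 4.035 -2.196
v 1.313 3.037 -0.803
v 0.581 3.421 -0.653
v 1.616 4.55 -1.817
v 1.378 3.552 -0.423
v 1.215 4.988 -1.572
v 0.976 3.99 -0.178
v 0.581 5.092 -1.605
v 0.343 4.095 -0.212
v 0.087 4.803 -1.897
v -0.151 3.805 -0.504
v 0.022 4.288 -2.277
v -0.216 3.29 -0.883
v 0.424 3.85 -2.522
v 0.185 2.852 -1.128
v 1.057 3.745 -2.488
v 0.819 2.748 -1.095
v -1.888 -3.418 -4.153
v -1.276 -4.262 -4.394
v -1.601 -4.767 -3.448
v -2.212 -3.922 -3.207
v -0.965 -3.958 -4.125
v -1.289 -4.462 -3.179
v -0.864 -3.53 -3.862
v -1.189 -4.034 -2.916
v -0.999 -3.076 -3.666
v -1.323 -3.581 -2.72
v -1.337 -2.701 -3.582
v -1.661 -3.205 -2.636
v -1.801 -2.489 -3.628
v -2.125 -2.994 -2.682
v -2.285 -2.491 -3.795
v -2.609 -2.996 -2.849
v -2.678 -2.705 -4.044
v -3.002 -3.209 -3.098
v -2.89 -3.082 -4.317
v -3.215 -3.587 -3.371
v -2.873 -3.536 -4.554
v -3.197 -4.041 -3.608
v -2.63 -3.963 -4.698
v -2.954 -4.468 -3.752
v -2.217 -4.265 -4.718
v -2.541 -4.77 -3.772
v -1.728 -4.373 -4.608
v -2.052 -4.878 -3.662
v 2.921 -1.432 -2.265
v 3.173 -1.243 -2.787
v 3.952 0.061 -1.937
v 3.699 -0.128 -1.415
v 2.955 -1.114 -2.784
v 3.733 0.19 -1.935
v 2.73 -1.04 -2.692
v 3.509 0.264 -1.842
v 2.539 -1.034 -2.526
v 3.317 0.27 -1.676
v 2.414 -1.097 -2.314
v 3.192 0.207 -1.465
v 2.376 -1.218 -2.094
v 3.154 0.086 -1.245
v 2.432 -1.375 -1.904
v 3.211 -0.071 -1.055
v 2.573 -1.543 -1.776
v 3.352 -0.239 -0.926
v 2.774 -1.691 -1.732
v 3.553 -0.387 -0.883
v 3.001 -1.795 -1.781
v 3.779 -0.491 -0.932
v 3.213 -1.836 -1.913
v 3.992 -0.532 -1.064
v 3.375 -1.807 -2.106
v 4.154 -0.503 -1.257
v 3.459 -1.713 -2.326
v 4.237 -0.409 -1.477
v 3.449 -1.571 -2.536
v 4.228 -0.266 -1.687
v 3.348 -1.404 -2.699
v 4.127 -0.1 -1.85
v 0.788 -1.495 -1.086
v 1.822 -1.373 -0.948
v 0.652 -2.345 0.686
v 1.526 -0.844 -0.717
v 0.947 -0.564 -0.627
v 0.308 -0.639 -0.712
v -0.147 -1.041 -0.94
v -0.245 -1.616 -1.224
v 0.051 -2.145 -1.455
v 0.63 -2.426 -1.545
v 1.269 -2.351 -1.459
v 1.724 -1.949 -1.231
f 2 1 5
f 2 5 3
f 3 5 6
f 3 6 4
f 5 1 7
f 5 7 6
f 6 7 8
f 6 8 4
f 7 1 9
f 7 9 8
f 8 9 10
f 8 10 4
f 9 1 11
f 9 11 10
f 10 11 12
f 10 12 4
f 11 1 13
f 11 13 12
f 12 13 14
f 12 14 4
f 13 1 15
f 13 15 14
f 14 15 16
f 14 16 4
f 15 1 17
f 15 17 16
f 16 17 18
f 16 18 4
f 17 1 2
f 17 2 18
f 18 2 3
f 18 3 4
f 20 19 23
f 20 23 21
f 21 23 24
f 21 24 22
f 23 19 25
f 23 25 24
f 24 25 26
f 24 26 22
f 25 19 27
f 25 27 26
f 26 27 28
f 26 28 22
f 27 19 29
f 27 29 28
f 28 29 30
f 28 30 22
f 29 19 31
f 29 31 30
f 30 31 32
f 30 32 22
f 31 19 33
f 31 33 32
f 32 33 34
f 32 34 22
f 33 19 35
f 33 35 34
f 34 35 36
f 34 36 22
f 35 19 37
f 35 37 36
f 36 37 38
f 36 38 22
f 37 19 39
f 37 39 38
f 38 39 40
f 38 40 22
f 39 19 41
f 39 41 40
f 40 41 42
f 40 42 22
f 41 19 43
f 41 43 42
f 42 43 44
f 42 44 22
f 43 19 45
f 43 45 44
f 44 45 46
f 44 46 22
f 45 19 20
f 45 20 46
f 46 20 21
f 46 21 22
f 48 47 51
f 48 51 49
f 49 51 52
f 49 52 50
f 51 47 53
f 51 53 52
f 52 53 54
f 52 54 50
f 53 47 55
f 53 55 54
f 54 55 56
f 54 56 50
f 55 47 57
f 55 57 56
f 56 57 58
f 56 58 50
f 57 47 59
f 57 59 58
f 58 59 60
f 58 60 50
f 59 47 61
f 59 61 60
f 60 61 62
f 60 62 50
f 61 47 63
f 61 63 62
f 62 63 64
f 62 64 50
f 63 47 65
f 63 65 64
f 64 65 66
f 64 66 50
f 65 47 67
f 65 67 66
f 66 67 68
f 66 68 50
f 67 47 69
f 67 69 68
f 68 69 70
f 68 70 50
f 69 47 71
f 69 71 70
f 70 71 72
f 70 72 50
f 71 47 73
f 71 73 72
f 72 73 74
f 72 74 50
f 73 47 75
f 73 75 74
f 74 75 76
f 74 76 50
f 75 47 77
f 75 77 76
f 76 77 78
f 76 78 50
f 77 47 48
f 77 48 78
f 78 48 49
f 78 49 50
f 80 79 82
f 80 82 81
f 82 79 83
f 82 83 81
f 83 79 84
f 83 84 81
f 84 79 85
f 84 85 81
f 85 79 86
f 85 86 81
f 86 79 87
f 86 87 81
f 87 79 88
f 87 88 81
f 88 79 89
f 88 89 81
f 89 79 90
f 89 90 81
f 90 79 80
f 90 80 81



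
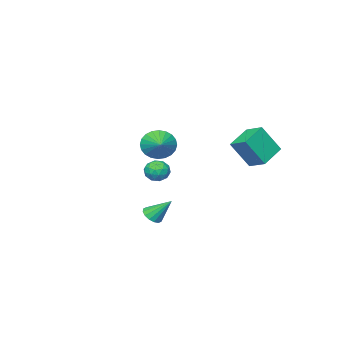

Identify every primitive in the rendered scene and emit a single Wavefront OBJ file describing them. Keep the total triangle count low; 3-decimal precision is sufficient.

v -3.331 1.511 -1.091
v -4.905 1.258 -0.394
v -3.315 2.702 -0.622
v -4.889 2.449 0.075
v -2.471 0.831 0.605
v -4.045 0.578 1.302
v -2.455 2.022 1.074
v -4.029 1.769 1.771
v 2.974 0.333 -3.48
v 3.327 0.828 -3.761
v 2.506 1.347 -2.28
v 3.012 0.851 -3.903
v 2.686 0.735 -3.932
v 2.438 0.512 -3.84
v 2.333 0.24 -3.652
v 2.4 -0.007 -3.417
v 2.621 -0.162 -3.2
v 2.936 -0.185 -3.057
v 3.262 -0.069 -3.028
v 3.51 0.154 -3.12
v 3.615 0.426 -3.309
v 3.548 0.672 -3.543
v -1.908 -4.327 -0.539
v -1.359 -4.381 -1.455
v -1.072 -3.253 -0.101
v -1.658 -4.108 -1.556
v -1.995 -3.868 -1.501
v -2.319 -3.698 -1.3
v -2.58 -3.624 -0.983
v -2.739 -3.657 -0.598
v -2.772 -3.792 -0.205
v -2.673 -4.008 0.138
v -2.457 -4.273 0.378
v -2.158 -4.547 0.478
v -1.821 -4.787 0.424
v -1.497 -4.957 0.223
v -1.235 -5.031 -0.094
v -1.076 -4.998 -0.479
v -1.044 -4.863 -0.873
v -1.143 -4.647 -1.216
v 3.2 1.866 -0.038
v 3.528 2.148 0.583
v 3.912 0.872 0.037
v 4.24 1.154 0.658
v 3.519 0.927 0.681
v 3.078 1.541 0.635
v 4.362 1.479 -0.015
v 3.921 2.093 -0.061
v 4.246 1.909 0.597
v 3.725 1.568 1.028
v 3.715 1.452 -0.408
v 3.194 1.111 0.023
v 3.301 2.094 0.266
v 4.139 0.926 0.354
v 3.715 0.792 0.368
v 3.908 0.958 0.733
v 3.037 1.737 0.297
v 3.23 1.903 0.662
v 3.225 1.186 0.719
v 4.21 1.117 -0.042
v 4.403 1.283 0.323
v 3.532 2.062 -0.113
v 3.725 2.228 0.252
v 4.215 1.834 -0.099
v 3.916 2.119 0.639
v 4.335 1.535 0.683
v 4.406 1.726 0.288
v 4.148 2.087 0.261
v 3.61 1.919 0.892
v 4.029 1.335 0.936
v 3.605 1.201 0.95
v 3.346 1.562 0.923
v 4.032 1.778 0.901
v 3.411 1.685 -0.316
v 3.83 1.101 -0.272
v 4.094 1.458 -0.303
v 3.835 1.819 -0.33
v 3.105 1.485 -0.063
v 3.524 0.901 -0.019
v 3.292 0.933 0.359
v 3.034 1.294 0.332
v 3.408 1.242 -0.281
f 2 4 1
f 5 2 1
f 1 4 3
f 3 5 1
f 2 8 4
f 6 2 5
f 6 8 2
f 4 8 3
f 7 5 3
f 3 8 7
f 7 6 5
f 8 6 7
f 10 9 12
f 10 12 11
f 12 9 13
f 12 13 11
f 13 9 14
f 13 14 11
f 14 9 15
f 14 15 11
f 15 9 16
f 15 16 11
f 16 9 17
f 16 17 11
f 17 9 18
f 17 18 11
f 18 9 19
f 18 19 11
f 19 9 20
f 19 20 11
f 20 9 21
f 20 21 11
f 21 9 22
f 21 22 11
f 22 9 10
f 22 10 11
f 24 23 26
f 24 26 25
f 26 23 27
f 26 27 25
f 27 23 28
f 27 28 25
f 28 23 29
f 28 29 25
f 29 23 30
f 29 30 25
f 30 23 31
f 30 31 25
f 31 23 32
f 31 32 25
f 32 23 33
f 32 33 25
f 33 23 34
f 33 34 25
f 34 23 35
f 34 35 25
f 35 23 36
f 35 36 25
f 36 23 37
f 36 37 25
f 37 23 38
f 37 38 25
f 38 23 39
f 38 39 25
f 39 23 40
f 39 40 25
f 40 23 24
f 40 24 25
f 41 78 57
f 78 52 81
f 57 81 46
f 78 81 57
f 41 57 53
f 57 46 58
f 53 58 42
f 57 58 53
f 41 53 62
f 53 42 63
f 62 63 48
f 53 63 62
f 41 62 74
f 62 48 77
f 74 77 51
f 62 77 74
f 41 74 78
f 74 51 82
f 78 82 52
f 74 82 78
f 42 58 69
f 58 46 72
f 69 72 50
f 58 72 69
f 46 81 59
f 81 52 80
f 59 80 45
f 81 80 59
f 52 82 79
f 82 51 75
f 79 75 43
f 82 75 79
f 51 77 76
f 77 48 64
f 76 64 47
f 77 64 76
f 48 63 68
f 63 42 65
f 68 65 49
f 63 65 68
f 44 70 56
f 70 50 71
f 56 71 45
f 70 71 56
f 44 56 54
f 56 45 55
f 54 55 43
f 56 55 54
f 44 54 61
f 54 43 60
f 61 60 47
f 54 60 61
f 44 61 66
f 61 47 67
f 66 67 49
f 61 67 66
f 44 66 70
f 66 49 73
f 70 73 50
f 66 73 70
f 45 71 59
f 71 50 72
f 59 72 46
f 71 72 59
f 43 55 79
f 55 45 80
f 79 80 52
f 55 80 79
f 47 60 76
f 60 43 75
f 76 75 51
f 60 75 76
f 49 67 68
f 67 47 64
f 68 64 48
f 67 64 68
f 50 73 69
f 73 49 65
f 69 65 42
f 73 65 69



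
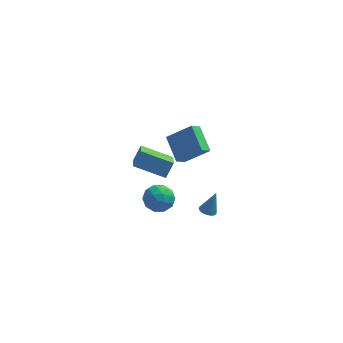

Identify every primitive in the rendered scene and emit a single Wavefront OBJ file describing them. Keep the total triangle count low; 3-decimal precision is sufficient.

v -0.472 -0.798 -3.161
v 0.019 -0.786 -3.329
v -0.028 -0.482 -1.839
v -0.051 -0.567 -3.358
v -0.204 -0.394 -3.348
v -0.411 -0.301 -3.301
v -0.63 -0.307 -3.226
v -0.817 -0.41 -3.138
v -0.937 -0.59 -3.055
v -0.964 -0.811 -2.992
v -0.894 -1.03 -2.963
v -0.741 -1.203 -2.974
v -0.534 -1.295 -3.021
v -0.315 -1.29 -3.096
v -0.127 -1.187 -3.184
v -0.008 -1.007 -3.267
v -2.999 -2.951 0.343
v -2.286 -3.198 0.86
v -3.774 -4.102 0.86
v -3.061 -4.349 1.377
v -3.525 -3.585 1.573
v -3.046 -2.874 1.253
v -3.014 -4.426 0.467
v -2.535 -3.715 0.147
v -2.295 -4.11 0.937
v -2.611 -3.59 1.62
v -3.449 -3.71 0.1
v -3.765 -3.19 0.783
v -2.575 -2.974 0.556
v -3.485 -4.326 1.164
v -3.758 -3.878 1.279
v -3.339 -4.023 1.583
v -3.021 -2.783 0.787
v -2.603 -2.928 1.091
v -3.33 -3.156 1.51
v -3.457 -4.372 0.629
v -3.039 -4.517 0.933
v -2.721 -3.277 0.137
v -2.302 -3.422 0.441
v -2.73 -4.144 0.21
v -2.161 -3.655 0.905
v -2.616 -4.331 1.209
v -2.589 -4.376 0.674
v -2.307 -3.958 0.486
v -2.347 -3.349 1.307
v -2.802 -4.026 1.611
v -3.075 -3.577 1.726
v -2.793 -3.159 1.538
v -2.352 -3.885 1.352
v -3.258 -3.274 0.109
v -3.713 -3.951 0.413
v -3.267 -4.141 0.182
v -2.985 -3.723 -0.006
v -3.444 -2.969 0.511
v -3.899 -3.645 0.815
v -3.753 -3.342 1.234
v -3.471 -2.924 1.046
v -3.708 -3.415 0.368
v -2.332 2.693 -2.178
v -2.956 4.133 -1.34
v -1.869 3.233 -2.762
v -2.494 4.673 -1.924
v -0.886 2.667 -1.056
v -1.511 4.107 -0.218
v -0.424 3.207 -1.64
v -1.048 4.647 -0.802
v -4.435 -2.406 2.408
v -4.043 -1.886 3.193
v -4.519 -0.956 1.488
v -4.126 -0.435 2.272
v -2.694 -2.725 1.748
v -2.301 -2.204 2.532
v -2.777 -1.274 0.827
v -2.385 -0.754 1.612
f 2 1 4
f 2 4 3
f 4 1 5
f 4 5 3
f 5 1 6
f 5 6 3
f 6 1 7
f 6 7 3
f 7 1 8
f 7 8 3
f 8 1 9
f 8 9 3
f 9 1 10
f 9 10 3
f 10 1 11
f 10 11 3
f 11 1 12
f 11 12 3
f 12 1 13
f 12 13 3
f 13 1 14
f 13 14 3
f 14 1 15
f 14 15 3
f 15 1 16
f 15 16 3
f 16 1 2
f 16 2 3
f 17 54 33
f 54 28 57
f 33 57 22
f 54 57 33
f 17 33 29
f 33 22 34
f 29 34 18
f 33 34 29
f 17 29 38
f 29 18 39
f 38 39 24
f 29 39 38
f 17 38 50
f 38 24 53
f 50 53 27
f 38 53 50
f 17 50 54
f 50 27 58
f 54 58 28
f 50 58 54
f 18 34 45
f 34 22 48
f 45 48 26
f 34 48 45
f 22 57 35
f 57 28 56
f 35 56 21
f 57 56 35
f 28 58 55
f 58 27 51
f 55 51 19
f 58 51 55
f 27 53 52
f 53 24 40
f 52 40 23
f 53 40 52
f 24 39 44
f 39 18 41
f 44 41 25
f 39 41 44
f 20 46 32
f 46 26 47
f 32 47 21
f 46 47 32
f 20 32 30
f 32 21 31
f 30 31 19
f 32 31 30
f 20 30 37
f 30 19 36
f 37 36 23
f 30 36 37
f 20 37 42
f 37 23 43
f 42 43 25
f 37 43 42
f 20 42 46
f 42 25 49
f 46 49 26
f 42 49 46
f 21 47 35
f 47 26 48
f 35 48 22
f 47 48 35
f 19 31 55
f 31 21 56
f 55 56 28
f 31 56 55
f 23 36 52
f 36 19 51
f 52 51 27
f 36 51 52
f 25 43 44
f 43 23 40
f 44 40 24
f 43 40 44
f 26 49 45
f 49 25 41
f 45 41 18
f 49 41 45
f 60 62 59
f 63 60 59
f 59 62 61
f 61 63 59
f 60 66 62
f 64 60 63
f 64 66 60
f 62 66 61
f 65 63 61
f 61 66 65
f 65 64 63
f 66 64 65
f 68 70 67
f 71 68 67
f 67 70 69
f 69 71 67
f 68 74 70
f 72 68 71
f 72 74 68
f 70 74 69
f 73 71 69
f 69 74 73
f 73 72 71
f 74 72 73



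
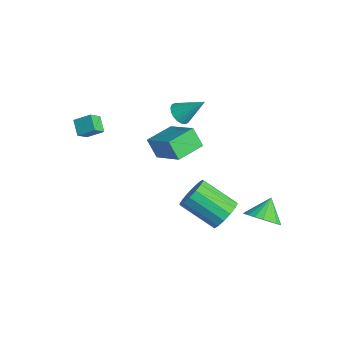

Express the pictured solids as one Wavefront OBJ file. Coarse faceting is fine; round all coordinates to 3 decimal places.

v -0.122 -1.39 2.802
v 1.568 -1.001 3.876
v -0.551 0.082 2.945
v 1.139 0.471 4.018
v 0.441 -1.131 1.822
v 2.131 -0.742 2.895
v 0.012 0.341 1.964
v 1.702 0.73 3.038
v 2.756 1.479 -1.852
v 3.381 1.419 -1.152
v 2.009 0.221 -0.029
v 1.384 0.281 -0.728
v 3.118 1.815 -1.052
v 1.746 0.617 0.072
v 2.757 2.121 -1.166
v 1.385 0.924 -0.042
v 2.396 2.256 -1.463
v 1.024 1.058 -0.34
v 2.132 2.182 -1.865
v 0.76 0.984 -0.741
v 2.035 1.919 -2.263
v 0.663 0.722 -1.14
v 2.131 1.539 -2.551
v 0.759 0.341 -1.428
v 2.394 1.143 -2.652
v 1.022 -0.055 -1.528
v 2.755 0.836 -2.538
v 1.383 -0.361 -1.414
v 3.116 0.702 -2.24
v 1.744 -0.496 -1.117
v 3.38 0.776 -1.839
v 2.008 -0.422 -0.715
v 3.477 1.038 -1.44
v 2.105 -0.159 -0.317
v -2.417 1.443 1.953
v -1.796 1.22 1.75
v -1.683 2.457 3.087
v -1.845 1.461 1.566
v -2.008 1.699 1.459
v -2.252 1.885 1.45
v -2.528 1.984 1.54
v -2.782 1.976 1.712
v -2.964 1.862 1.931
v -3.038 1.665 2.155
v -2.988 1.424 2.339
v -2.826 1.187 2.446
v -2.582 1 2.455
v -2.306 0.901 2.365
v -2.051 0.909 2.193
v -1.869 1.023 1.974
v 3.619 3.036 -2.044
v 4.452 3.065 -1.509
v 3.021 3.824 -1.156
v 4.501 3.387 -1.761
v 4.397 3.648 -2.062
v 4.159 3.803 -2.36
v 3.828 3.826 -2.604
v 3.461 3.712 -2.75
v 3.121 3.481 -2.775
v 2.867 3.173 -2.673
v 2.743 2.842 -2.463
v 2.771 2.544 -2.18
v 2.946 2.331 -1.874
v 3.237 2.24 -1.597
v 3.594 2.287 -1.398
v 3.955 2.463 -1.31
v 4.259 2.739 -1.35
v -2.885 -3.389 1.527
v -2.586 -4.007 2.124
v -3.677 -3.263 2.053
v -3.379 -3.881 2.651
v -2.421 -2.659 2.049
v -2.123 -3.277 2.647
v -3.214 -2.533 2.576
v -2.915 -3.151 3.173
f 2 4 1
f 5 2 1
f 1 4 3
f 3 5 1
f 2 8 4
f 6 2 5
f 6 8 2
f 4 8 3
f 7 5 3
f 3 8 7
f 7 6 5
f 8 6 7
f 10 9 13
f 10 13 11
f 11 13 14
f 11 14 12
f 13 9 15
f 13 15 14
f 14 15 16
f 14 16 12
f 15 9 17
f 15 17 16
f 16 17 18
f 16 18 12
f 17 9 19
f 17 19 18
f 18 19 20
f 18 20 12
f 19 9 21
f 19 21 20
f 20 21 22
f 20 22 12
f 21 9 23
f 21 23 22
f 22 23 24
f 22 24 12
f 23 9 25
f 23 25 24
f 24 25 26
f 24 26 12
f 25 9 27
f 25 27 26
f 26 27 28
f 26 28 12
f 27 9 29
f 27 29 28
f 28 29 30
f 28 30 12
f 29 9 31
f 29 31 30
f 30 31 32
f 30 32 12
f 31 9 33
f 31 33 32
f 32 33 34
f 32 34 12
f 33 9 10
f 33 10 34
f 34 10 11
f 34 11 12
f 36 35 38
f 36 38 37
f 38 35 39
f 38 39 37
f 39 35 40
f 39 40 37
f 40 35 41
f 40 41 37
f 41 35 42
f 41 42 37
f 42 35 43
f 42 43 37
f 43 35 44
f 43 44 37
f 44 35 45
f 44 45 37
f 45 35 46
f 45 46 37
f 46 35 47
f 46 47 37
f 47 35 48
f 47 48 37
f 48 35 49
f 48 49 37
f 49 35 50
f 49 50 37
f 50 35 36
f 50 36 37
f 52 51 54
f 52 54 53
f 54 51 55
f 54 55 53
f 55 51 56
f 55 56 53
f 56 51 57
f 56 57 53
f 57 51 58
f 57 58 53
f 58 51 59
f 58 59 53
f 59 51 60
f 59 60 53
f 60 51 61
f 60 61 53
f 61 51 62
f 61 62 53
f 62 51 63
f 62 63 53
f 63 51 64
f 63 64 53
f 64 51 65
f 64 65 53
f 65 51 66
f 65 66 53
f 66 51 67
f 66 67 53
f 67 51 52
f 67 52 53
f 69 71 68
f 72 69 68
f 68 71 70
f 70 72 68
f 69 75 71
f 73 69 72
f 73 75 69
f 71 75 70
f 74 72 70
f 70 75 74
f 74 73 72
f 75 73 74



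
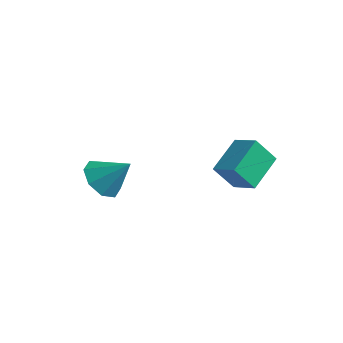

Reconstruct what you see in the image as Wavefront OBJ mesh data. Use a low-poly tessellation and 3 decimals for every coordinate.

v -0.432 -2.639 -0.21
v 0.069 -3.336 -0.403
v 0.492 -2.241 0.75
v 0.223 -2.796 -0.776
v -0.007 -2.164 -0.816
v -0.486 -1.811 -0.502
v -0.933 -1.942 -0.016
v -1.087 -2.482 0.356
v -0.857 -3.114 0.397
v -0.378 -3.467 0.082
v 3.099 -1.11 0.917
v 4.053 -1.282 1.394
v 3.046 0.301 1.531
v 4 0.13 2.008
v 3.66 -0.67 -0.048
v 4.614 -0.841 0.429
v 3.607 0.742 0.566
v 4.561 0.57 1.043
f 2 1 4
f 2 4 3
f 4 1 5
f 4 5 3
f 5 1 6
f 5 6 3
f 6 1 7
f 6 7 3
f 7 1 8
f 7 8 3
f 8 1 9
f 8 9 3
f 9 1 10
f 9 10 3
f 10 1 2
f 10 2 3
f 12 14 11
f 15 12 11
f 11 14 13
f 13 15 11
f 12 18 14
f 16 12 15
f 16 18 12
f 14 18 13
f 17 15 13
f 13 18 17
f 17 16 15
f 18 16 17



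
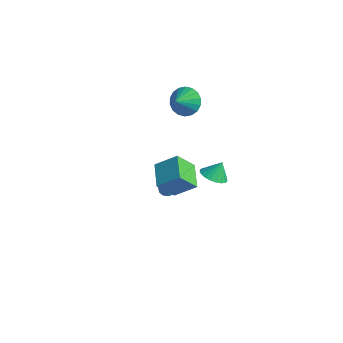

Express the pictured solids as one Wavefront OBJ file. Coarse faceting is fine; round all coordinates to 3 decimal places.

v -0.362 3.508 3.634
v -0.002 4.085 4.353
v -0.018 2.632 4.166
v -0.414 4.006 4.488
v -0.815 3.827 4.454
v -1.127 3.586 4.258
v -1.287 3.329 3.938
v -1.264 3.107 3.557
v -1.062 2.965 3.193
v -0.721 2.93 2.915
v -0.31 3.01 2.78
v 0.092 3.188 2.814
v 0.403 3.43 3.011
v 0.564 3.687 3.331
v 0.54 3.908 3.711
v 0.338 4.051 4.076
v 3.862 2.531 0.61
v 4.378 1.946 0.826
v 3.978 2.989 1.57
v 4.585 2.176 0.691
v 4.666 2.467 0.543
v 4.608 2.769 0.406
v 4.421 3.03 0.304
v 4.138 3.205 0.255
v 3.806 3.263 0.268
v 3.484 3.195 0.339
v 3.228 3.012 0.458
v 3.08 2.746 0.603
v 3.068 2.442 0.749
v 3.194 2.154 0.871
v 3.434 1.932 0.948
v 3.749 1.813 0.967
v 4.083 1.818 0.923
v -1.503 3.126 -4.428
v -1.18 3.53 -4.366
v -1.114 3.317 -3.33
v -1.437 2.914 -3.392
v -1.517 3.635 -4.323
v -1.451 3.423 -3.286
v -1.847 3.503 -4.329
v -1.781 3.29 -3.293
v -2.016 3.195 -4.381
v -1.95 2.982 -3.345
v -1.945 2.854 -4.456
v -1.879 2.641 -3.42
v -1.667 2.641 -4.517
v -1.601 2.428 -3.481
v -1.312 2.655 -4.537
v -1.246 2.442 -3.501
v -1.047 2.89 -4.506
v -0.981 2.677 -3.47
v -0.995 3.235 -4.438
v -0.929 3.022 -3.402
v 3.045 0.589 -0.721
v 2.955 -0.451 0.412
v 1.681 1.324 -0.154
v 1.59 0.284 0.978
v 3.89 1.476 0.162
v 3.799 0.436 1.294
v 2.525 2.211 0.728
v 2.435 1.171 1.861
f 2 1 4
f 2 4 3
f 4 1 5
f 4 5 3
f 5 1 6
f 5 6 3
f 6 1 7
f 6 7 3
f 7 1 8
f 7 8 3
f 8 1 9
f 8 9 3
f 9 1 10
f 9 10 3
f 10 1 11
f 10 11 3
f 11 1 12
f 11 12 3
f 12 1 13
f 12 13 3
f 13 1 14
f 13 14 3
f 14 1 15
f 14 15 3
f 15 1 16
f 15 16 3
f 16 1 2
f 16 2 3
f 18 17 20
f 18 20 19
f 20 17 21
f 20 21 19
f 21 17 22
f 21 22 19
f 22 17 23
f 22 23 19
f 23 17 24
f 23 24 19
f 24 17 25
f 24 25 19
f 25 17 26
f 25 26 19
f 26 17 27
f 26 27 19
f 27 17 28
f 27 28 19
f 28 17 29
f 28 29 19
f 29 17 30
f 29 30 19
f 30 17 31
f 30 31 19
f 31 17 32
f 31 32 19
f 32 17 33
f 32 33 19
f 33 17 18
f 33 18 19
f 35 34 38
f 35 38 36
f 36 38 39
f 36 39 37
f 38 34 40
f 38 40 39
f 39 40 41
f 39 41 37
f 40 34 42
f 40 42 41
f 41 42 43
f 41 43 37
f 42 34 44
f 42 44 43
f 43 44 45
f 43 45 37
f 44 34 46
f 44 46 45
f 45 46 47
f 45 47 37
f 46 34 48
f 46 48 47
f 47 48 49
f 47 49 37
f 48 34 50
f 48 50 49
f 49 50 51
f 49 51 37
f 50 34 52
f 50 52 51
f 51 52 53
f 51 53 37
f 52 34 35
f 52 35 53
f 53 35 36
f 53 36 37
f 55 57 54
f 58 55 54
f 54 57 56
f 56 58 54
f 55 61 57
f 59 55 58
f 59 61 55
f 57 61 56
f 60 58 56
f 56 61 60
f 60 59 58
f 61 59 60



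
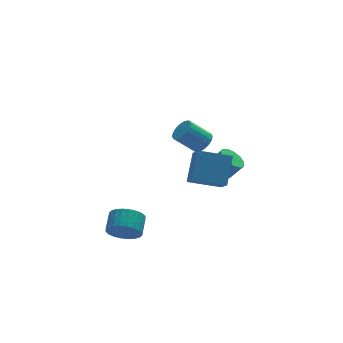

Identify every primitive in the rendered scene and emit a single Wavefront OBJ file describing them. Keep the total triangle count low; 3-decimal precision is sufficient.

v 0.926 0.143 2.339
v 1.356 -0.072 2.847
v 0.305 0.242 3.87
v -0.126 0.457 3.361
v 1.422 0.211 2.828
v 0.37 0.524 3.851
v 1.402 0.482 2.724
v 0.35 0.796 3.747
v 1.299 0.695 2.554
v 0.248 1.008 3.576
v 1.133 0.812 2.346
v 0.081 1.126 3.369
v 0.93 0.813 2.137
v -0.122 1.127 3.16
v 0.726 0.699 1.963
v -0.325 1.013 2.986
v 0.558 0.489 1.854
v -0.494 0.803 2.877
v 0.452 0.219 1.829
v -0.599 0.532 2.851
v 0.429 -0.065 1.891
v -0.623 0.249 2.914
v 0.491 -0.312 2.032
v -0.56 0.002 3.054
v 0.629 -0.481 2.225
v -0.422 -0.167 3.248
v 0.818 -0.541 2.438
v -0.234 -0.228 3.461
v 1.026 -0.484 2.634
v -0.026 -0.17 3.656
v 1.216 -0.318 2.778
v 0.164 -0.004 3.801
v 2.827 2.689 -2.003
v 3.439 3.084 -2.333
v 4.105 2.826 -1.407
v 3.493 2.431 -1.077
v 3.212 3.385 -2.086
v 3.878 3.127 -1.159
v 2.863 3.465 -1.813
v 3.529 3.207 -0.886
v 2.502 3.299 -1.6
v 3.168 3.04 -0.673
v 2.245 2.939 -1.515
v 2.91 2.68 -0.588
v 2.172 2.5 -1.585
v 2.838 2.241 -0.659
v 2.307 2.121 -1.788
v 2.973 1.862 -0.862
v 2.607 1.922 -2.06
v 3.273 1.664 -1.133
v 2.977 1.967 -2.313
v 3.643 1.709 -1.386
v 3.3 2.241 -2.468
v 3.966 1.983 -1.541
v 3.472 2.658 -2.476
v 4.138 2.399 -1.549
v -3.672 -0.708 -2.873
v -2.887 -0.843 -3.39
v -2.383 0.073 -2.864
v -3.168 0.208 -2.347
v -3.078 -0.612 -3.608
v -2.574 0.304 -3.082
v -3.36 -0.396 -3.714
v -2.856 0.52 -3.188
v -3.69 -0.227 -3.692
v -3.186 0.688 -3.166
v -4.016 -0.132 -3.546
v -3.512 0.784 -3.02
v -4.291 -0.124 -3.296
v -3.787 0.791 -2.77
v -4.471 -0.205 -2.983
v -3.967 0.71 -2.457
v -4.529 -0.363 -2.652
v -4.025 0.553 -2.126
v -4.457 -0.573 -2.356
v -3.953 0.343 -1.83
v -4.266 -0.804 -2.138
v -3.762 0.112 -1.612
v -3.984 -1.02 -2.032
v -3.48 -0.104 -1.506
v -3.654 -1.188 -2.054
v -3.15 -0.273 -1.528
v -3.328 -1.284 -2.2
v -2.824 -0.368 -1.674
v -3.053 -1.291 -2.45
v -2.549 -0.376 -1.924
v -2.873 -1.21 -2.763
v -2.369 -0.295 -2.237
v -2.815 -1.053 -3.094
v -2.311 -0.137 -2.568
v 0.069 -0.532 0.138
v 0.795 0.55 1.48
v 0.231 0.639 -0.894
v 0.957 1.721 0.447
v 1.763 -1.141 -0.287
v 2.489 -0.059 1.054
v 1.925 0.03 -1.32
v 2.651 1.112 0.022
f 2 1 5
f 2 5 3
f 3 5 6
f 3 6 4
f 5 1 7
f 5 7 6
f 6 7 8
f 6 8 4
f 7 1 9
f 7 9 8
f 8 9 10
f 8 10 4
f 9 1 11
f 9 11 10
f 10 11 12
f 10 12 4
f 11 1 13
f 11 13 12
f 12 13 14
f 12 14 4
f 13 1 15
f 13 15 14
f 14 15 16
f 14 16 4
f 15 1 17
f 15 17 16
f 16 17 18
f 16 18 4
f 17 1 19
f 17 19 18
f 18 19 20
f 18 20 4
f 19 1 21
f 19 21 20
f 20 21 22
f 20 22 4
f 21 1 23
f 21 23 22
f 22 23 24
f 22 24 4
f 23 1 25
f 23 25 24
f 24 25 26
f 24 26 4
f 25 1 27
f 25 27 26
f 26 27 28
f 26 28 4
f 27 1 29
f 27 29 28
f 28 29 30
f 28 30 4
f 29 1 31
f 29 31 30
f 30 31 32
f 30 32 4
f 31 1 2
f 31 2 32
f 32 2 3
f 32 3 4
f 34 33 37
f 34 37 35
f 35 37 38
f 35 38 36
f 37 33 39
f 37 39 38
f 38 39 40
f 38 40 36
f 39 33 41
f 39 41 40
f 40 41 42
f 40 42 36
f 41 33 43
f 41 43 42
f 42 43 44
f 42 44 36
f 43 33 45
f 43 45 44
f 44 45 46
f 44 46 36
f 45 33 47
f 45 47 46
f 46 47 48
f 46 48 36
f 47 33 49
f 47 49 48
f 48 49 50
f 48 50 36
f 49 33 51
f 49 51 50
f 50 51 52
f 50 52 36
f 51 33 53
f 51 53 52
f 52 53 54
f 52 54 36
f 53 33 55
f 53 55 54
f 54 55 56
f 54 56 36
f 55 33 34
f 55 34 56
f 56 34 35
f 56 35 36
f 58 57 61
f 58 61 59
f 59 61 62
f 59 62 60
f 61 57 63
f 61 63 62
f 62 63 64
f 62 64 60
f 63 57 65
f 63 65 64
f 64 65 66
f 64 66 60
f 65 57 67
f 65 67 66
f 66 67 68
f 66 68 60
f 67 57 69
f 67 69 68
f 68 69 70
f 68 70 60
f 69 57 71
f 69 71 70
f 70 71 72
f 70 72 60
f 71 57 73
f 71 73 72
f 72 73 74
f 72 74 60
f 73 57 75
f 73 75 74
f 74 75 76
f 74 76 60
f 75 57 77
f 75 77 76
f 76 77 78
f 76 78 60
f 77 57 79
f 77 79 78
f 78 79 80
f 78 80 60
f 79 57 81
f 79 81 80
f 80 81 82
f 80 82 60
f 81 57 83
f 81 83 82
f 82 83 84
f 82 84 60
f 83 57 85
f 83 85 84
f 84 85 86
f 84 86 60
f 85 57 87
f 85 87 86
f 86 87 88
f 86 88 60
f 87 57 89
f 87 89 88
f 88 89 90
f 88 90 60
f 89 57 58
f 89 58 90
f 90 58 59
f 90 59 60
f 92 94 91
f 95 92 91
f 91 94 93
f 93 95 91
f 92 98 94
f 96 92 95
f 96 98 92
f 94 98 93
f 97 95 93
f 93 98 97
f 97 96 95
f 98 96 97



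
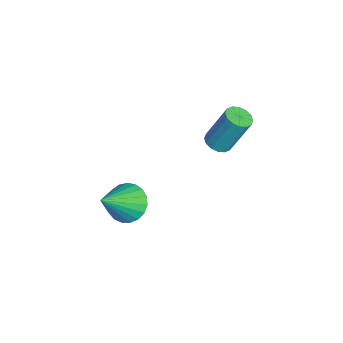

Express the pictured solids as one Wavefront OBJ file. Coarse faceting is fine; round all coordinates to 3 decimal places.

v -3.456 -2.272 -1.841
v -2.914 -2.443 -2.391
v -2.444 -3.128 -0.579
v -2.809 -2.153 -2.279
v -2.815 -1.884 -2.091
v -2.932 -1.681 -1.86
v -3.139 -1.581 -1.626
v -3.402 -1.6 -1.429
v -3.673 -1.736 -1.304
v -3.907 -1.964 -1.271
v -4.063 -2.246 -1.337
v -4.114 -2.532 -1.49
v -4.051 -2.773 -1.704
v -3.885 -2.928 -1.942
v -3.645 -2.969 -2.162
v -3.372 -2.89 -2.327
v -3.114 -2.704 -2.408
v -3.527 0.763 1.47
v -3.028 0.745 1.446
v -2.934 1.42 2.906
v -3.433 1.437 2.93
v -3.092 0.975 1.345
v -2.998 1.649 2.804
v -3.272 1.147 1.277
v -3.179 1.821 2.736
v -3.521 1.217 1.26
v -3.427 1.891 2.72
v -3.771 1.165 1.301
v -3.678 1.839 2.76
v -3.956 1.005 1.386
v -3.862 1.679 2.845
v -4.026 0.78 1.494
v -3.932 1.455 2.954
v -3.962 0.551 1.596
v -3.868 1.225 3.055
v -3.781 0.379 1.664
v -3.688 1.053 3.123
v -3.533 0.309 1.68
v -3.439 0.983 3.14
v -3.282 0.361 1.64
v -3.189 1.035 3.099
v -3.098 0.521 1.555
v -3.004 1.195 3.014
f 2 1 4
f 2 4 3
f 4 1 5
f 4 5 3
f 5 1 6
f 5 6 3
f 6 1 7
f 6 7 3
f 7 1 8
f 7 8 3
f 8 1 9
f 8 9 3
f 9 1 10
f 9 10 3
f 10 1 11
f 10 11 3
f 11 1 12
f 11 12 3
f 12 1 13
f 12 13 3
f 13 1 14
f 13 14 3
f 14 1 15
f 14 15 3
f 15 1 16
f 15 16 3
f 16 1 17
f 16 17 3
f 17 1 2
f 17 2 3
f 19 18 22
f 19 22 20
f 20 22 23
f 20 23 21
f 22 18 24
f 22 24 23
f 23 24 25
f 23 25 21
f 24 18 26
f 24 26 25
f 25 26 27
f 25 27 21
f 26 18 28
f 26 28 27
f 27 28 29
f 27 29 21
f 28 18 30
f 28 30 29
f 29 30 31
f 29 31 21
f 30 18 32
f 30 32 31
f 31 32 33
f 31 33 21
f 32 18 34
f 32 34 33
f 33 34 35
f 33 35 21
f 34 18 36
f 34 36 35
f 35 36 37
f 35 37 21
f 36 18 38
f 36 38 37
f 37 38 39
f 37 39 21
f 38 18 40
f 38 40 39
f 39 40 41
f 39 41 21
f 40 18 42
f 40 42 41
f 41 42 43
f 41 43 21
f 42 18 19
f 42 19 43
f 43 19 20
f 43 20 21



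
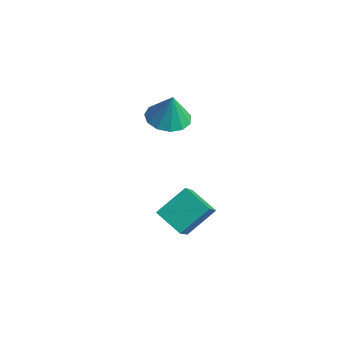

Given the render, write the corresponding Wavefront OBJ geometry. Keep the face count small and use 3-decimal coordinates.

v 1.764 -3.462 -2.744
v 0.772 -3.499 -2.27
v 2.066 -2.406 -2.03
v 1.074 -2.443 -1.556
v 2.466 -4.597 -1.364
v 1.474 -4.634 -0.89
v 2.768 -3.541 -0.65
v 1.776 -3.578 -0.176
v -1.993 -0.255 -0.972
v -1.392 -0.808 -1.044
v -1.807 -0.205 0.192
v -1.194 -0.393 -1.094
v -1.25 0.065 -1.105
v -1.542 0.422 -1.074
v -1.977 0.563 -1.01
v -2.418 0.445 -0.935
v -2.723 0.104 -0.871
v -2.797 -0.351 -0.839
v -2.615 -0.775 -0.85
v -2.236 -1.035 -0.899
v -1.78 -1.047 -0.971
f 2 4 1
f 5 2 1
f 1 4 3
f 3 5 1
f 2 8 4
f 6 2 5
f 6 8 2
f 4 8 3
f 7 5 3
f 3 8 7
f 7 6 5
f 8 6 7
f 10 9 12
f 10 12 11
f 12 9 13
f 12 13 11
f 13 9 14
f 13 14 11
f 14 9 15
f 14 15 11
f 15 9 16
f 15 16 11
f 16 9 17
f 16 17 11
f 17 9 18
f 17 18 11
f 18 9 19
f 18 19 11
f 19 9 20
f 19 20 11
f 20 9 21
f 20 21 11
f 21 9 10
f 21 10 11



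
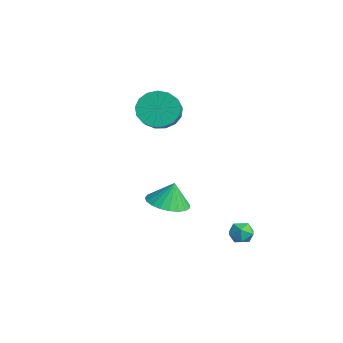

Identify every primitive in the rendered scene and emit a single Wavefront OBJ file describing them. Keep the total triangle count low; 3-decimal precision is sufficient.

v 3.581 -0.262 -1.721
v 4.073 -0.257 -2.116
v 3.087 -0.903 -2.344
v 3.579 -0.898 -2.739
v 3.63 -1.175 -2.174
v 3.936 -0.779 -1.79
v 3.224 -0.381 -2.67
v 3.53 0.015 -2.286
v 3.852 -0.331 -2.703
v 4.103 -0.822 -2.397
v 3.057 -0.338 -2.063
v 3.308 -0.829 -1.757
v -2.422 -1.611 2.49
v -1.717 -1.19 1.902
v -0.972 -1.628 2.482
v -1.678 -2.049 3.07
v -1.792 -0.86 2.247
v -1.048 -1.298 2.828
v -2.011 -0.702 2.648
v -1.267 -1.14 3.228
v -2.325 -0.753 3.013
v -1.581 -1.19 3.593
v -2.661 -1 3.257
v -1.917 -1.437 3.837
v -2.942 -1.387 3.326
v -2.198 -1.824 3.906
v -3.104 -1.825 3.204
v -2.36 -2.263 3.784
v -3.11 -2.215 2.917
v -2.366 -2.652 3.498
v -2.958 -2.466 2.533
v -2.214 -2.903 3.114
v -2.684 -2.522 2.139
v -1.94 -2.959 2.72
v -2.349 -2.369 1.826
v -1.605 -2.806 2.406
v -2.032 -2.042 1.664
v -1.287 -2.479 2.244
v -1.803 -1.617 1.692
v -1.059 -2.054 2.272
v 2.368 -3.457 -0.258
v 3.28 -3.807 -0.179
v 2.392 -3.143 0.858
v 3.347 -3.42 -0.289
v 3.245 -3.04 -0.394
v 2.991 -2.732 -0.475
v 2.629 -2.549 -0.519
v 2.222 -2.523 -0.518
v 1.841 -2.659 -0.472
v 1.551 -2.933 -0.389
v 1.402 -3.297 -0.283
v 1.42 -3.689 -0.173
v 1.602 -4.041 -0.078
v 1.917 -4.292 -0.014
v 2.31 -4.398 0.008
v 2.713 -4.342 -0.016
v 3.056 -4.133 -0.082
f 1 12 6
f 1 6 2
f 1 2 8
f 1 8 11
f 1 11 12
f 2 6 10
f 6 12 5
f 12 11 3
f 11 8 7
f 8 2 9
f 4 10 5
f 4 5 3
f 4 3 7
f 4 7 9
f 4 9 10
f 5 10 6
f 3 5 12
f 7 3 11
f 9 7 8
f 10 9 2
f 14 13 17
f 14 17 15
f 15 17 18
f 15 18 16
f 17 13 19
f 17 19 18
f 18 19 20
f 18 20 16
f 19 13 21
f 19 21 20
f 20 21 22
f 20 22 16
f 21 13 23
f 21 23 22
f 22 23 24
f 22 24 16
f 23 13 25
f 23 25 24
f 24 25 26
f 24 26 16
f 25 13 27
f 25 27 26
f 26 27 28
f 26 28 16
f 27 13 29
f 27 29 28
f 28 29 30
f 28 30 16
f 29 13 31
f 29 31 30
f 30 31 32
f 30 32 16
f 31 13 33
f 31 33 32
f 32 33 34
f 32 34 16
f 33 13 35
f 33 35 34
f 34 35 36
f 34 36 16
f 35 13 37
f 35 37 36
f 36 37 38
f 36 38 16
f 37 13 39
f 37 39 38
f 38 39 40
f 38 40 16
f 39 13 14
f 39 14 40
f 40 14 15
f 40 15 16
f 42 41 44
f 42 44 43
f 44 41 45
f 44 45 43
f 45 41 46
f 45 46 43
f 46 41 47
f 46 47 43
f 47 41 48
f 47 48 43
f 48 41 49
f 48 49 43
f 49 41 50
f 49 50 43
f 50 41 51
f 50 51 43
f 51 41 52
f 51 52 43
f 52 41 53
f 52 53 43
f 53 41 54
f 53 54 43
f 54 41 55
f 54 55 43
f 55 41 56
f 55 56 43
f 56 41 57
f 56 57 43
f 57 41 42
f 57 42 43

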